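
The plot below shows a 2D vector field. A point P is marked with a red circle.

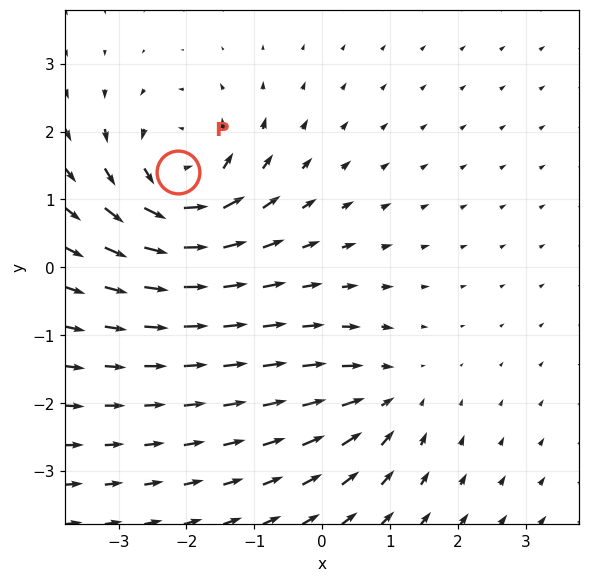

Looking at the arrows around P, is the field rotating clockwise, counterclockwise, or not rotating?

Near P at (-2.1, 1.4) the arrows circulate counterclockwise. The curl (z-component) there is about +6; positive curl means counterclockwise rotation.

counterclockwise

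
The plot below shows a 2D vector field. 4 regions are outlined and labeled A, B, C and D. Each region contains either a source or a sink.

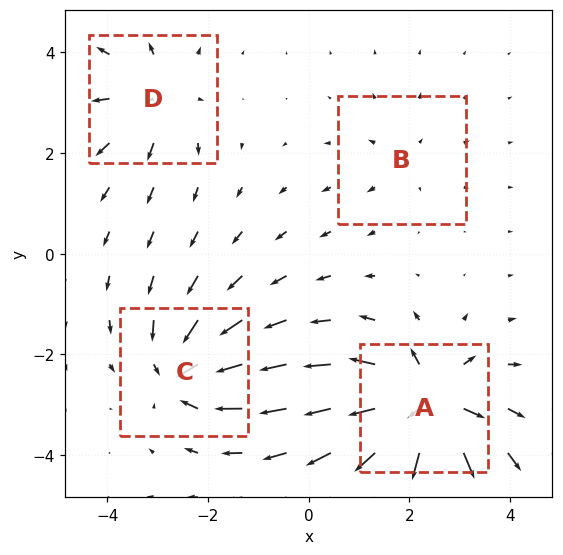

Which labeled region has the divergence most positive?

Divergence at each region's feature centre — A: about +9, B: about +2, C: about -6, D: about +4. Region A is most positive.

A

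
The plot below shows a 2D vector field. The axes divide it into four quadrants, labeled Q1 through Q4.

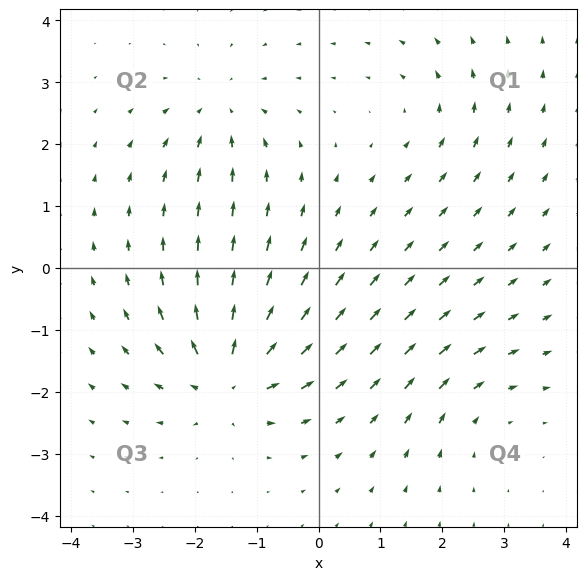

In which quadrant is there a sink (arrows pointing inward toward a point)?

Q2

The sink sits at approximately (-1.6, 2.5), which lies in quadrant Q2. The divergence there is about -4, negative as expected for a sink.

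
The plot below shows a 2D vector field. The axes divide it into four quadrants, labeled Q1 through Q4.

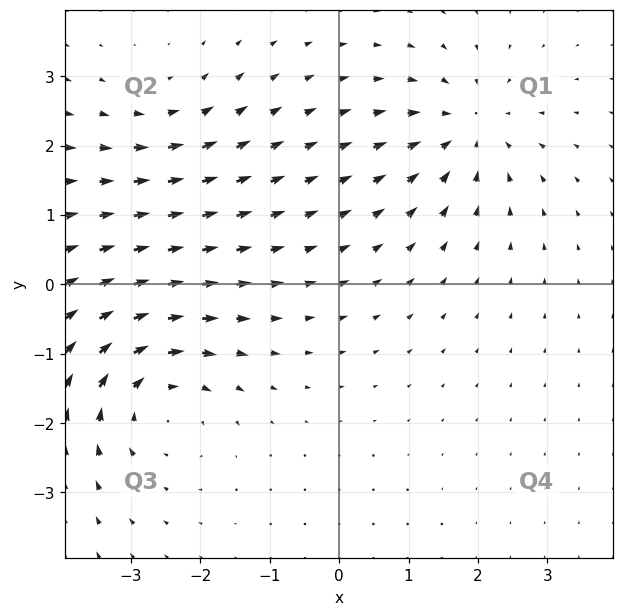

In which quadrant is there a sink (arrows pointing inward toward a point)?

The sink sits at approximately (1.8, 2.2), which lies in quadrant Q1. The divergence there is about -4, negative as expected for a sink.

Q1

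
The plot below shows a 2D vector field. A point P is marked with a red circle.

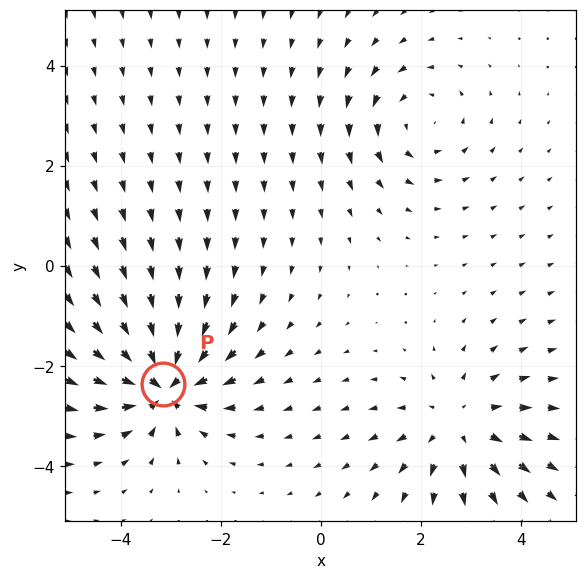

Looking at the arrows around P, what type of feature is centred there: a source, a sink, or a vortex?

At P (-3.1, -2.4) the arrows converge inward. Divergence about -5, curl ≈0 — negative divergence with near-zero curl is a sink.

sink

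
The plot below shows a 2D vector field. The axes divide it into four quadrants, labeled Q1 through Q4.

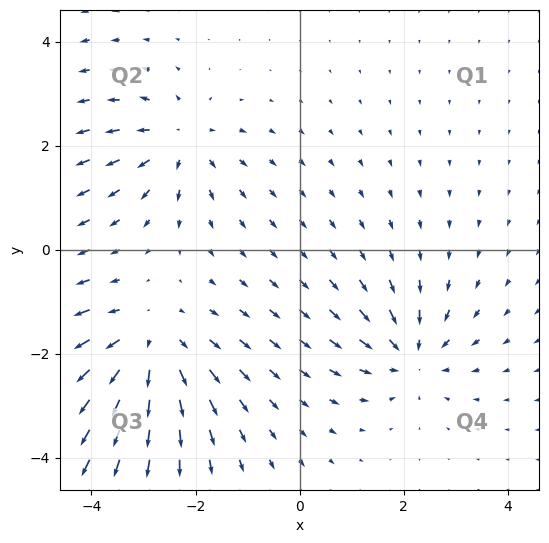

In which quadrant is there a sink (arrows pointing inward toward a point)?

The sink sits at approximately (2.1, -2.0), which lies in quadrant Q4. The divergence there is about -4, negative as expected for a sink.

Q4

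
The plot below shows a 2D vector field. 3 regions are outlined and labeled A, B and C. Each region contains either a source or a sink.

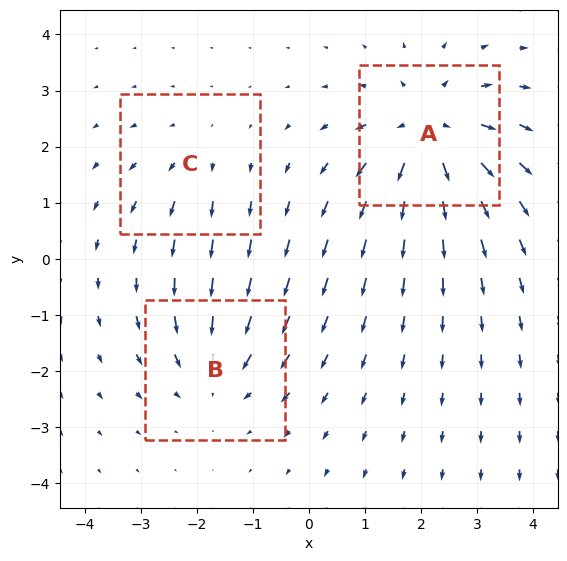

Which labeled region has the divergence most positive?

A

Divergence at each region's feature centre — A: about +4, B: about -3, C: about +2. Region A is most positive.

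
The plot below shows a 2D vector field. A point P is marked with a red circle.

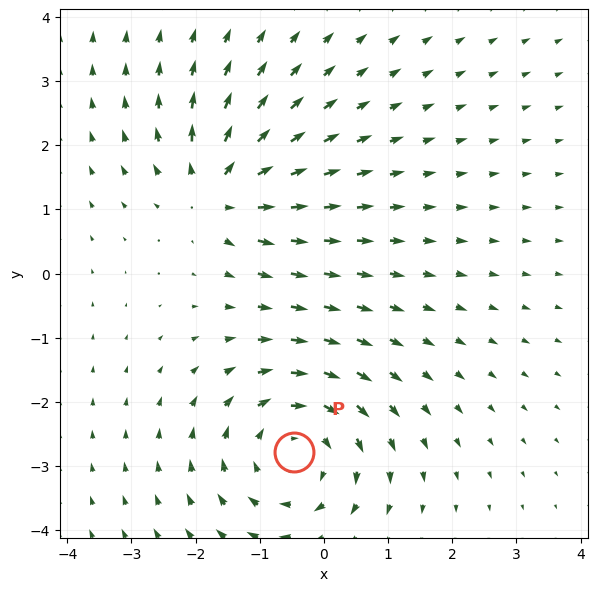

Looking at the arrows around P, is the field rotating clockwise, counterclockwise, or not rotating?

clockwise

Near P at (-0.5, -2.8) the arrows circulate clockwise. The curl (z-component) there is about -3; negative curl means clockwise rotation.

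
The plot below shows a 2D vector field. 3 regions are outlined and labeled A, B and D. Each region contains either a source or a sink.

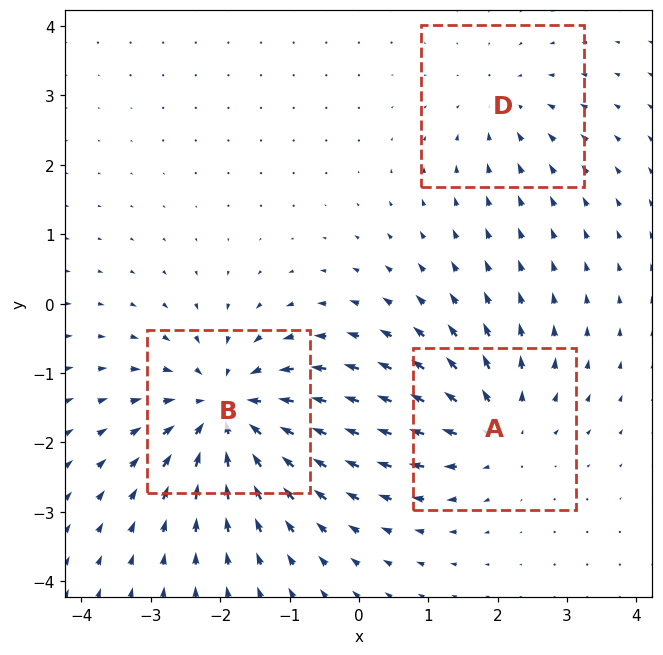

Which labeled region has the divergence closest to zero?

D

Divergence at each region's feature centre — A: about +3, B: about -5, D: about -2. Region D is closest to zero.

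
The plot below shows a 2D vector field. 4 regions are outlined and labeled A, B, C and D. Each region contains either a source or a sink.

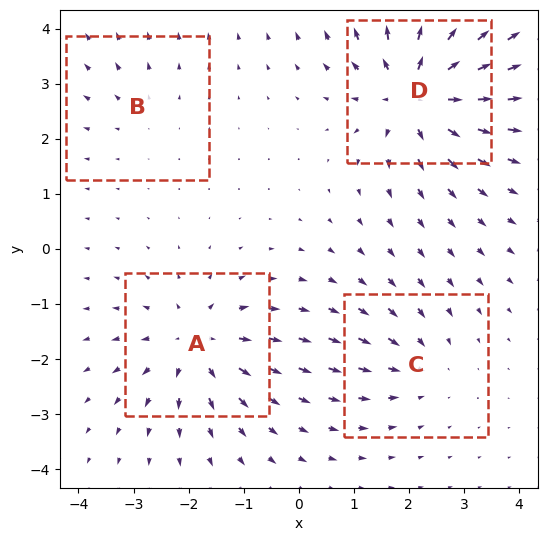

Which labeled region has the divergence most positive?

Divergence at each region's feature centre — A: about +6, B: about +2, C: about -3, D: about +8. Region D is most positive.

D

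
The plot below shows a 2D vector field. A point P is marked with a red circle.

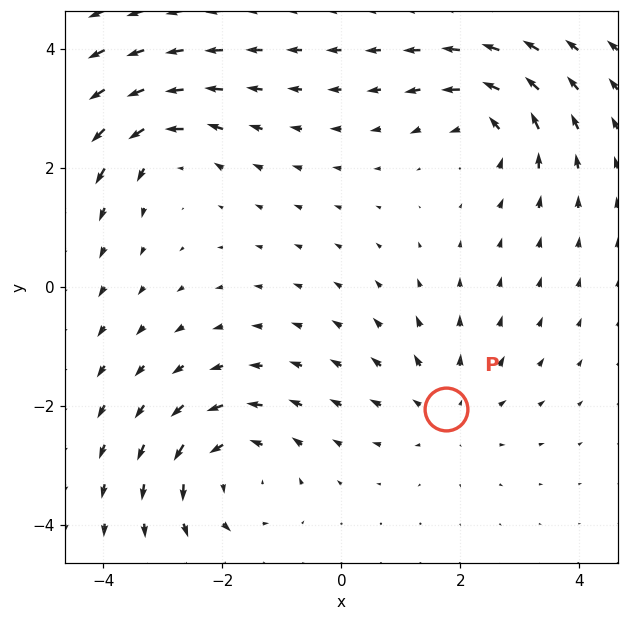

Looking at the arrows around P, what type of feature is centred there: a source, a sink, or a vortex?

At P (1.8, -2.1) the arrows spread outward. Divergence about +3, curl ≈0 — positive divergence with near-zero curl is a source.

source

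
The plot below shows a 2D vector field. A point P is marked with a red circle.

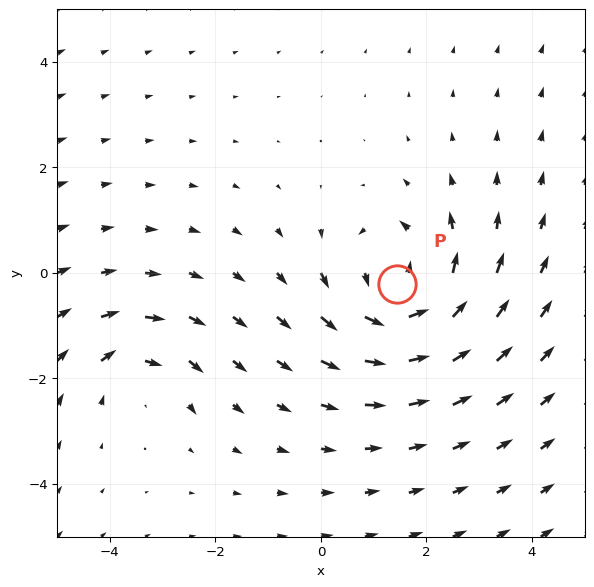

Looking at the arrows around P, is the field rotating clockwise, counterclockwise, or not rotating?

counterclockwise

Near P at (1.4, -0.2) the arrows circulate counterclockwise. The curl (z-component) there is about +5; positive curl means counterclockwise rotation.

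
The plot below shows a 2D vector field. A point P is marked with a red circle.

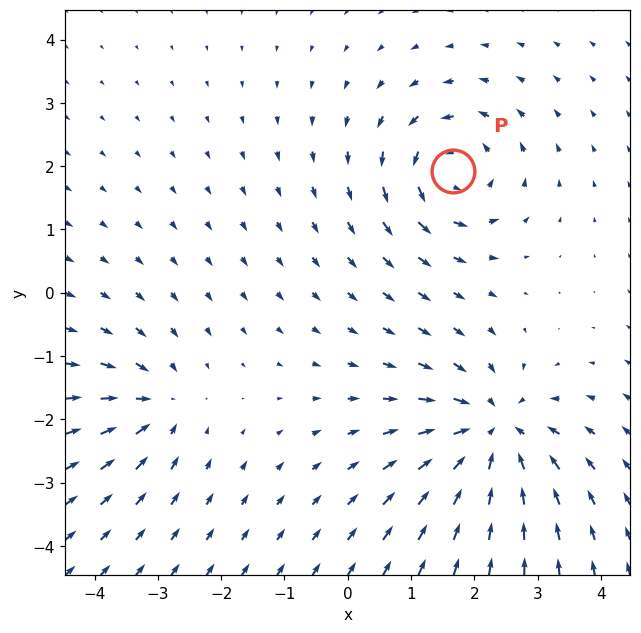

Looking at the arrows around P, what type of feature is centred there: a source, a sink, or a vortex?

vortex

At P (1.7, 1.9) the arrows circulate counterclockwise. Divergence ≈0, curl about +5 — near-zero divergence with nonzero curl is a vortex.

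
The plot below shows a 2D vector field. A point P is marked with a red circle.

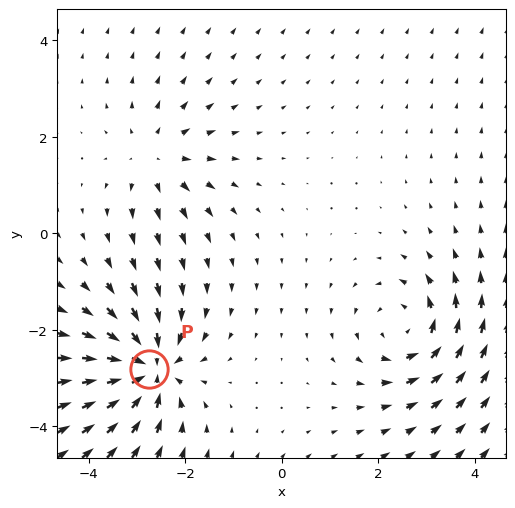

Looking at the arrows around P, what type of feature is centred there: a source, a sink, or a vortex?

sink

At P (-2.8, -2.8) the arrows converge inward. Divergence about -6, curl ≈0 — negative divergence with near-zero curl is a sink.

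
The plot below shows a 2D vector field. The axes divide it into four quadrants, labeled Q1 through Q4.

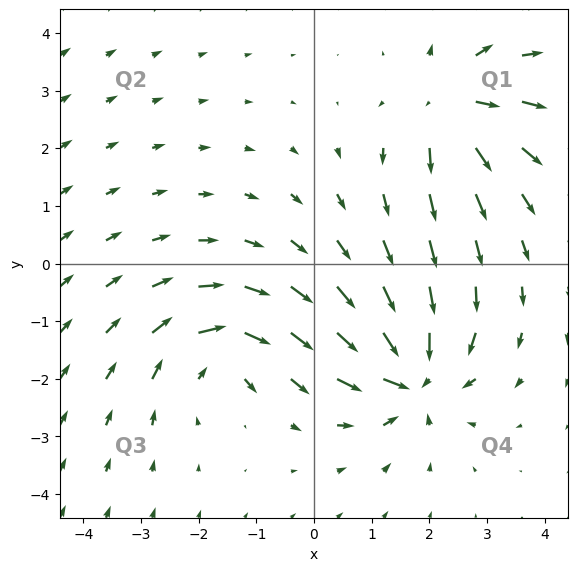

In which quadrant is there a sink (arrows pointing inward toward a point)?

The sink sits at approximately (1.7, -2.0), which lies in quadrant Q4. The divergence there is about -7, negative as expected for a sink.

Q4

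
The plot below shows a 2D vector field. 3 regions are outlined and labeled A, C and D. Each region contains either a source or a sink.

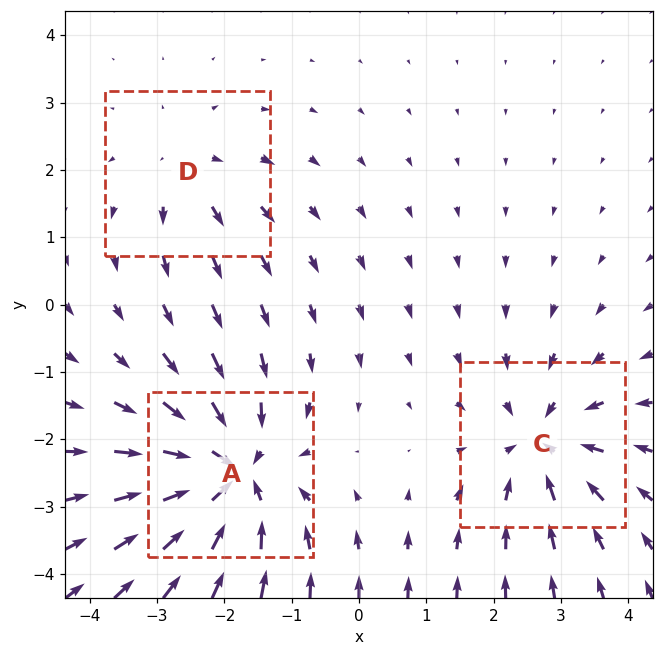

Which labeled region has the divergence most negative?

A

Divergence at each region's feature centre — A: about -5, C: about -4, D: about +2. Region A is most negative.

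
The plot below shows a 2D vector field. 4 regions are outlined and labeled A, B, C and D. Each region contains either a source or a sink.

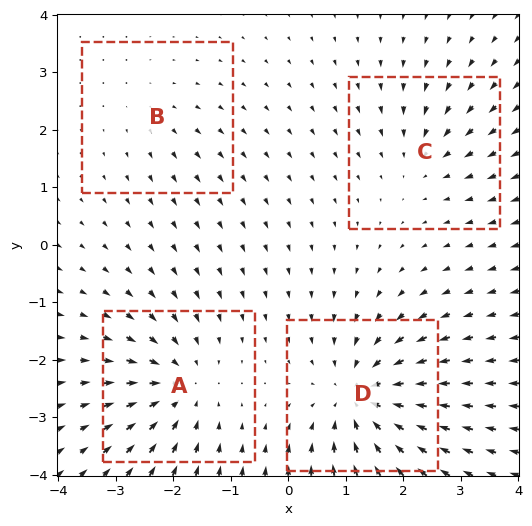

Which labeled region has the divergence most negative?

D

Divergence at each region's feature centre — A: about -5, B: about +2, C: about -3, D: about -7. Region D is most negative.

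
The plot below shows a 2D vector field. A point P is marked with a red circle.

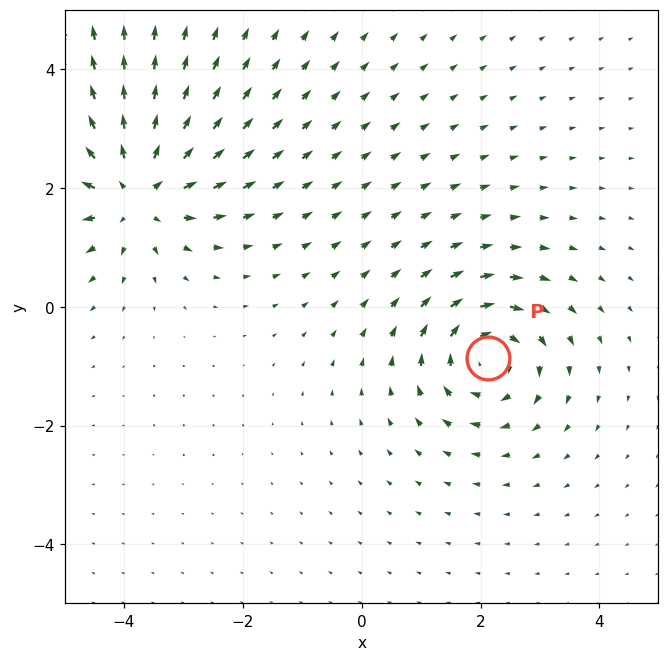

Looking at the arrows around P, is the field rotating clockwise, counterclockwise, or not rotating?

clockwise

Near P at (2.1, -0.9) the arrows circulate clockwise. The curl (z-component) there is about -5; negative curl means clockwise rotation.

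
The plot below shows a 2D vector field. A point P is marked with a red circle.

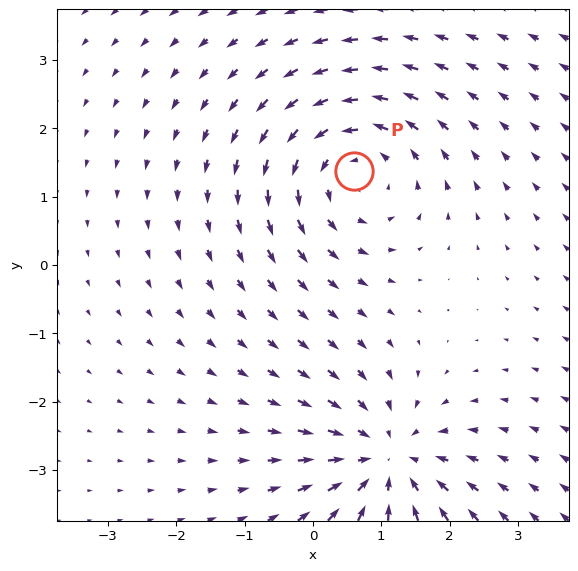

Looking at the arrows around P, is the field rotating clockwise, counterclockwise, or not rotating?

counterclockwise

Near P at (0.6, 1.4) the arrows circulate counterclockwise. The curl (z-component) there is about +4; positive curl means counterclockwise rotation.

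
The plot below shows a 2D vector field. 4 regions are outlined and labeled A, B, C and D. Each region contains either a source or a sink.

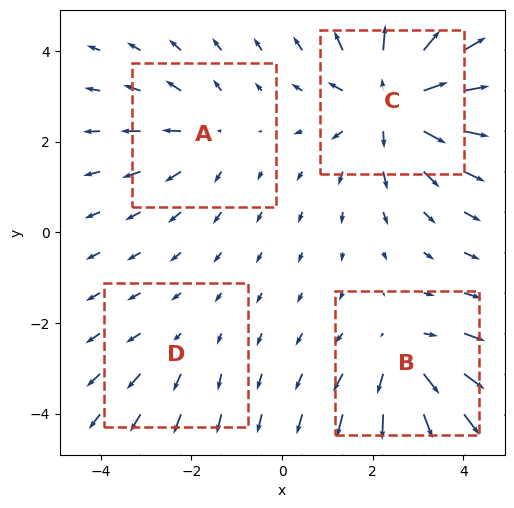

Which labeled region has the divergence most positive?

Divergence at each region's feature centre — A: about +3, B: about +4, C: about +6, D: about +2. Region C is most positive.

C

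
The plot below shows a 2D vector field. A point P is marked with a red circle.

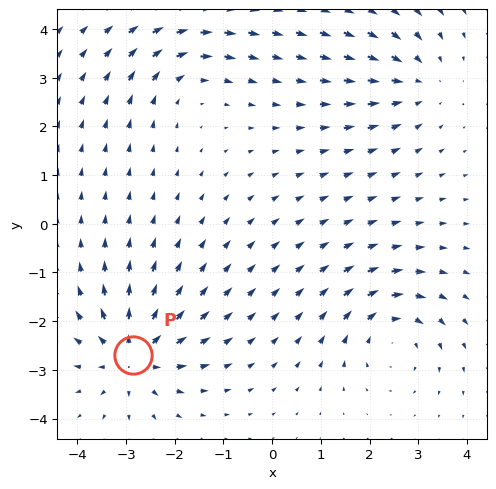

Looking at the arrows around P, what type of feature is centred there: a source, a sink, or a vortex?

At P (-2.9, -2.7) the arrows spread outward. Divergence about +6, curl ≈0 — positive divergence with near-zero curl is a source.

source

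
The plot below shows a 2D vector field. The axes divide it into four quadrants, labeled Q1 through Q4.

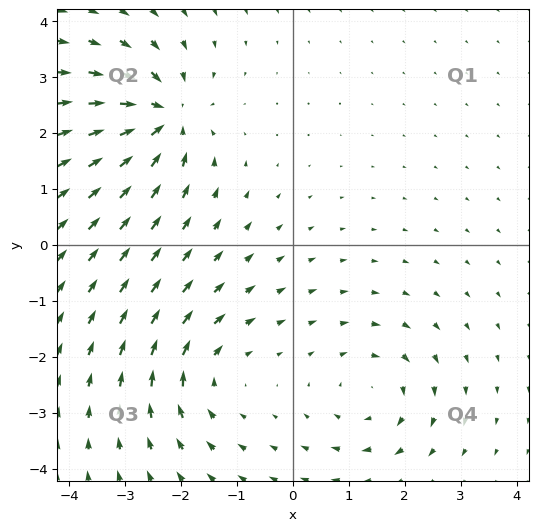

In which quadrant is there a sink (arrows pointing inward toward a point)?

The sink sits at approximately (-2.3, 2.3), which lies in quadrant Q2. The divergence there is about -6, negative as expected for a sink.

Q2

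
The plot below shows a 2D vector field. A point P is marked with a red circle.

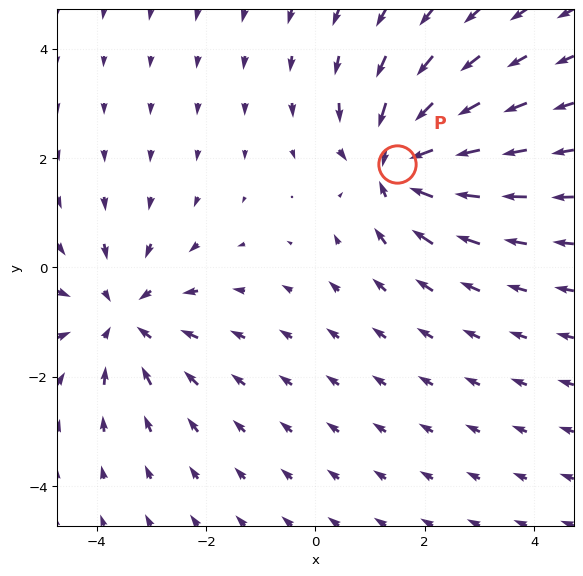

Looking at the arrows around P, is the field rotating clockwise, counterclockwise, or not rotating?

not rotating

Near P at (1.5, 1.9) the arrows show no circulation. The curl there is ≈0.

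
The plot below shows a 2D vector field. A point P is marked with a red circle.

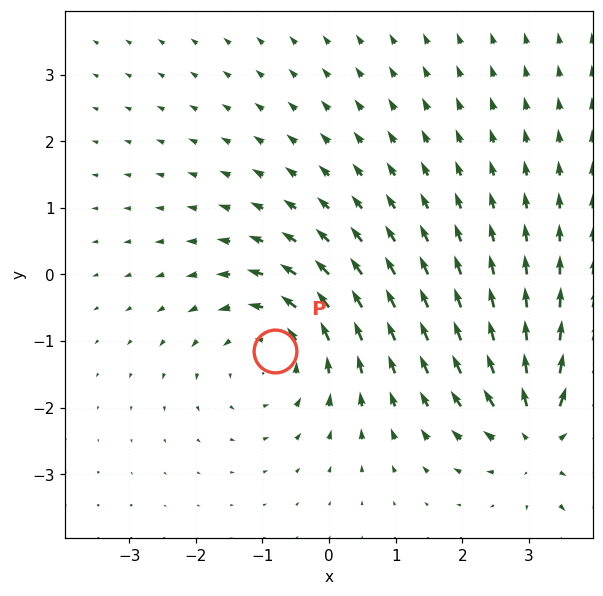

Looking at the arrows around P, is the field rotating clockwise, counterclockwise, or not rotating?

Near P at (-0.8, -1.2) the arrows circulate counterclockwise. The curl (z-component) there is about +3; positive curl means counterclockwise rotation.

counterclockwise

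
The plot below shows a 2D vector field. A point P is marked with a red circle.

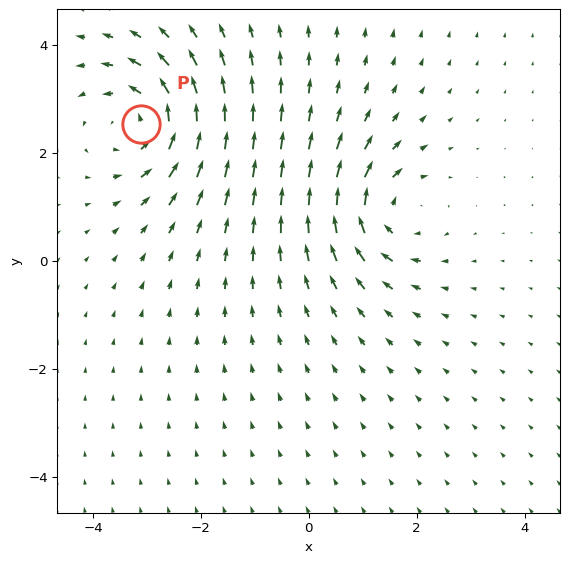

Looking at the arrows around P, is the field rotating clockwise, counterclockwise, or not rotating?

counterclockwise

Near P at (-3.1, 2.5) the arrows circulate counterclockwise. The curl (z-component) there is about +4; positive curl means counterclockwise rotation.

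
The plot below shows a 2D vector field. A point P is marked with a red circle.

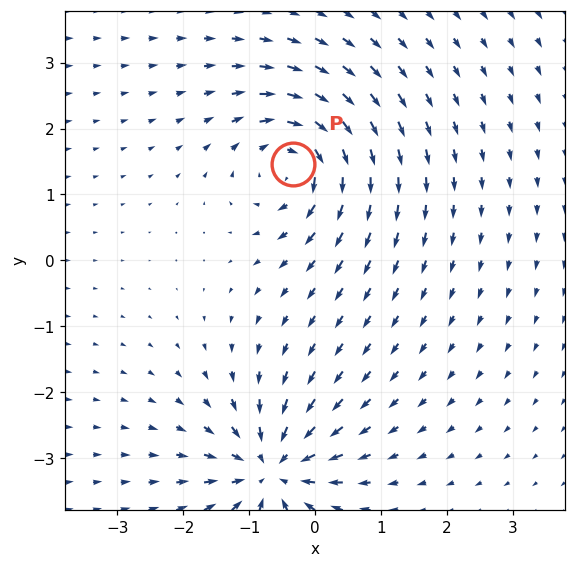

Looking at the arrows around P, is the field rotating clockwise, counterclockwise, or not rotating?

Near P at (-0.3, 1.5) the arrows circulate clockwise. The curl (z-component) there is about -4; negative curl means clockwise rotation.

clockwise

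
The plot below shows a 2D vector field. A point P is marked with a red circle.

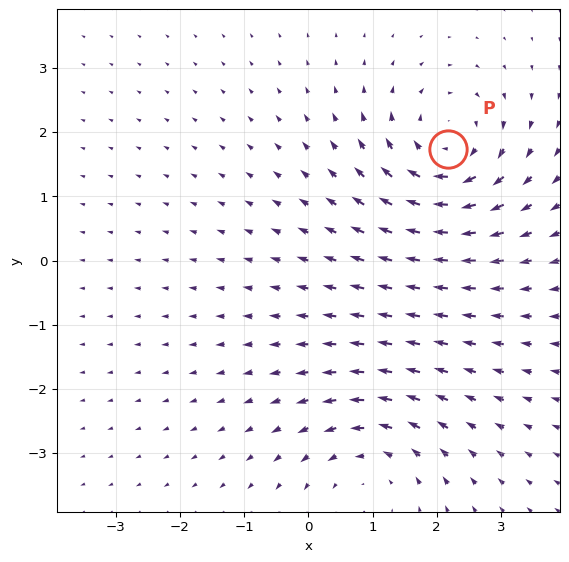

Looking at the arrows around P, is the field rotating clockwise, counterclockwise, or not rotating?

clockwise

Near P at (2.2, 1.7) the arrows circulate clockwise. The curl (z-component) there is about -4; negative curl means clockwise rotation.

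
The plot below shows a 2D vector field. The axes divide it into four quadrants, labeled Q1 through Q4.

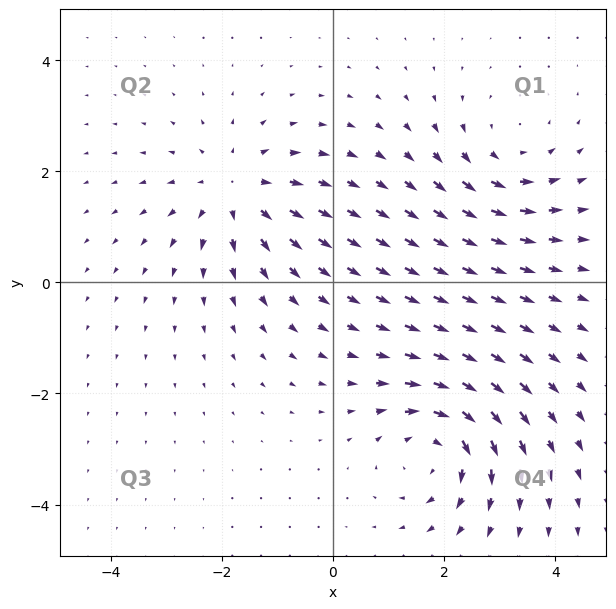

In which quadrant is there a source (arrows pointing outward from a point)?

The source sits at approximately (-1.8, 1.6), which lies in quadrant Q2. The divergence there is about +4, positive as expected for a source.

Q2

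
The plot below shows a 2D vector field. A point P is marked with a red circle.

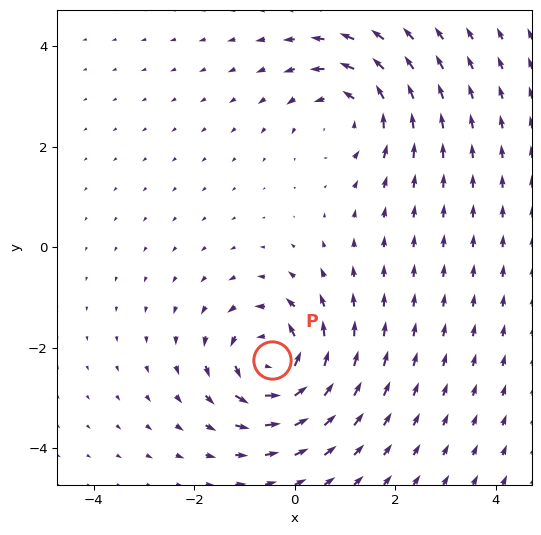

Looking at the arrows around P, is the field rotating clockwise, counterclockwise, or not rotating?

Near P at (-0.4, -2.2) the arrows circulate counterclockwise. The curl (z-component) there is about +6; positive curl means counterclockwise rotation.

counterclockwise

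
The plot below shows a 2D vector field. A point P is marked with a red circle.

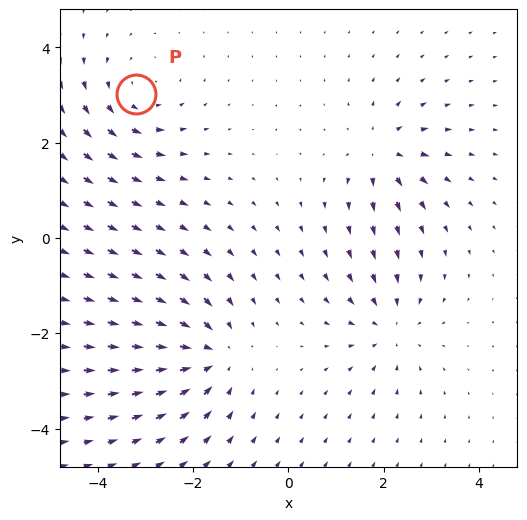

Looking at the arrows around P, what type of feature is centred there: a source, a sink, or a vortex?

vortex

At P (-3.2, 3.0) the arrows circulate counterclockwise. Divergence ≈0, curl about +3 — near-zero divergence with nonzero curl is a vortex.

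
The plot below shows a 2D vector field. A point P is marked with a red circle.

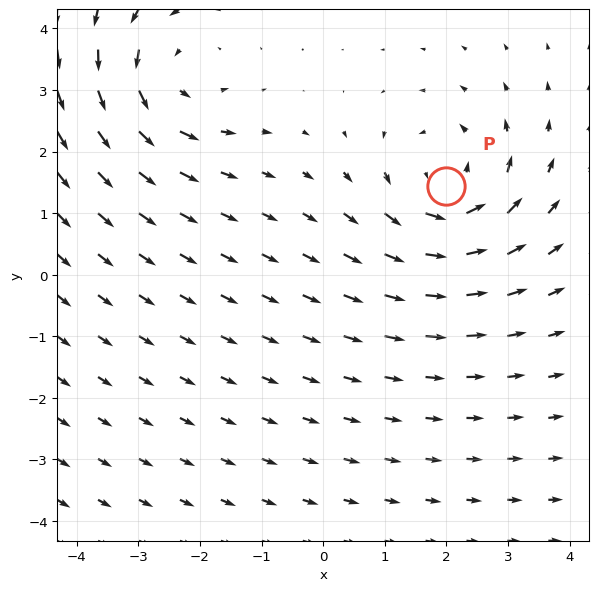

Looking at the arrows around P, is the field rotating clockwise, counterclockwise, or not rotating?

counterclockwise

Near P at (2.0, 1.4) the arrows circulate counterclockwise. The curl (z-component) there is about +4; positive curl means counterclockwise rotation.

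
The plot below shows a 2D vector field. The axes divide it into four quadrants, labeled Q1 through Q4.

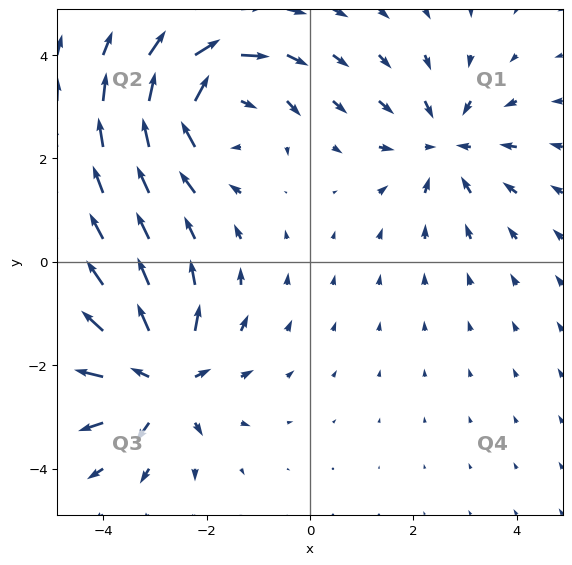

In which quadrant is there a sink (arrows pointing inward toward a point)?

Q1

The sink sits at approximately (2.6, 2.3), which lies in quadrant Q1. The divergence there is about -3, negative as expected for a sink.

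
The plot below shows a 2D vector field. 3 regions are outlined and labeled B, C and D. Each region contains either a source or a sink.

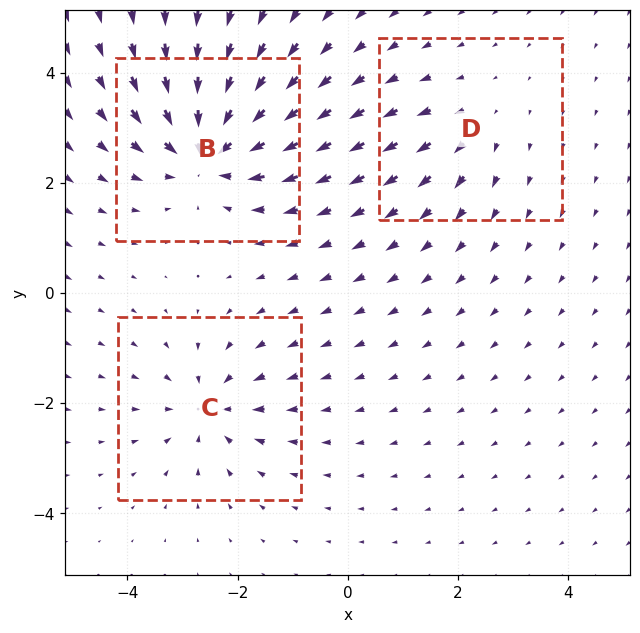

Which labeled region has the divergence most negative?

B

Divergence at each region's feature centre — B: about -5, C: about -3, D: about +2. Region B is most negative.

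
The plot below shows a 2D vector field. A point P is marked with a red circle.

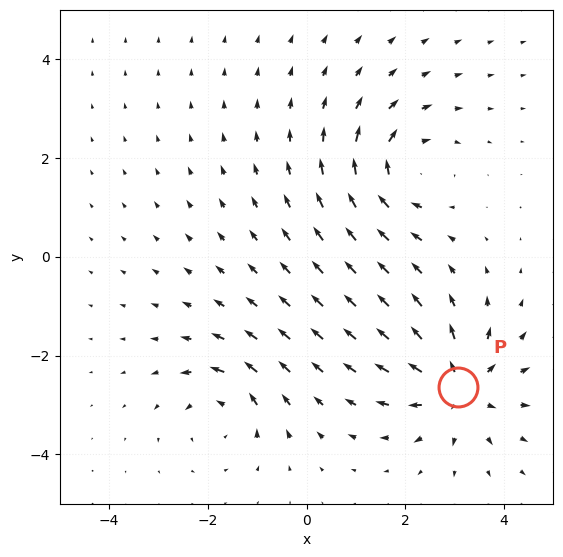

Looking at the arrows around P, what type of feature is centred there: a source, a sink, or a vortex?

At P (3.1, -2.6) the arrows spread outward. Divergence about +4, curl ≈0 — positive divergence with near-zero curl is a source.

source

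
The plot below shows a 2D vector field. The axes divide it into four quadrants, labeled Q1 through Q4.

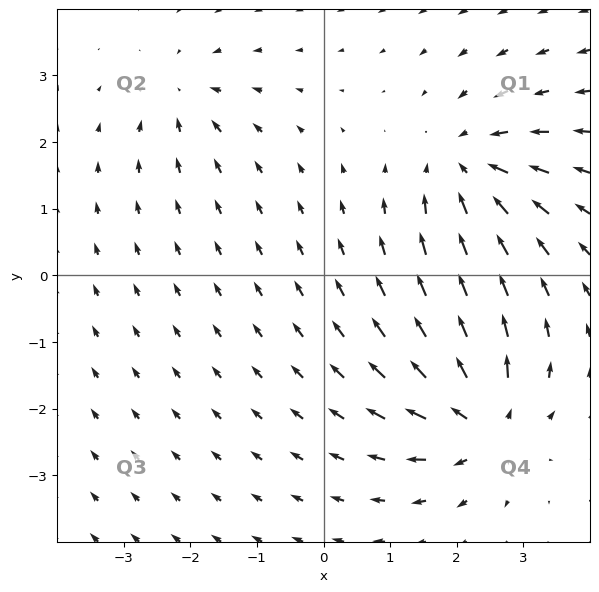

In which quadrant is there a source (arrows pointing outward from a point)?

Q4

The source sits at approximately (2.4, -2.2), which lies in quadrant Q4. The divergence there is about +7, positive as expected for a source.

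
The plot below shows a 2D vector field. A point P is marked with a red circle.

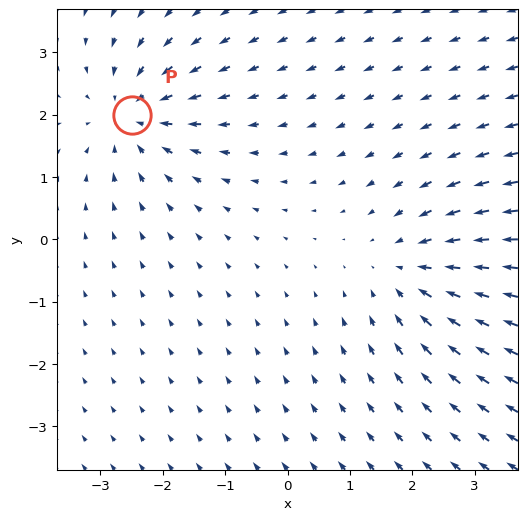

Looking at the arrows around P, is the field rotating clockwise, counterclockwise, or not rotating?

not rotating

Near P at (-2.5, 2.0) the arrows show no circulation. The curl there is ≈0.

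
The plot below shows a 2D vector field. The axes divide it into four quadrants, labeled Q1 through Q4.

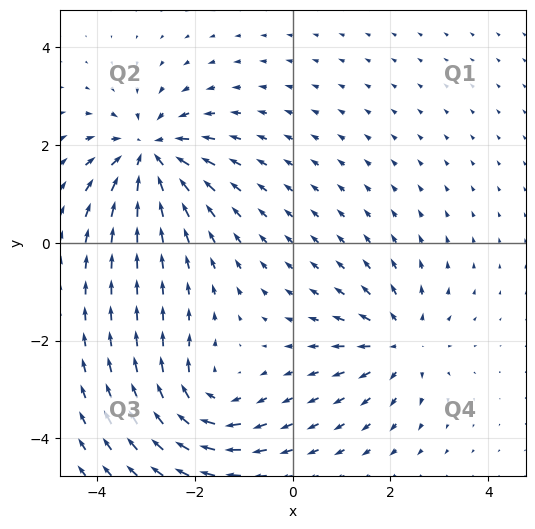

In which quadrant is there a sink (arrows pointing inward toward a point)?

The sink sits at approximately (-2.9, 1.8), which lies in quadrant Q2. The divergence there is about -6, negative as expected for a sink.

Q2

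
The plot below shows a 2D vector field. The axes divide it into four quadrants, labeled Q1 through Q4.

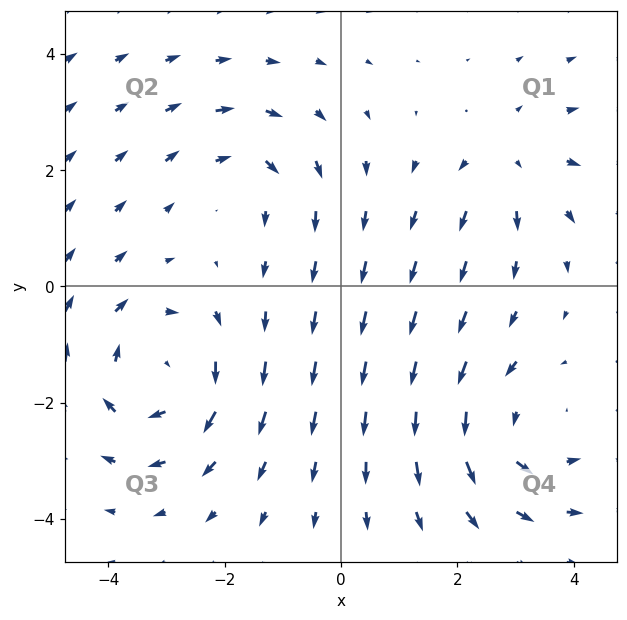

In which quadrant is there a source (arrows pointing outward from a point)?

Q1

The source sits at approximately (2.9, 2.2), which lies in quadrant Q1. The divergence there is about +3, positive as expected for a source.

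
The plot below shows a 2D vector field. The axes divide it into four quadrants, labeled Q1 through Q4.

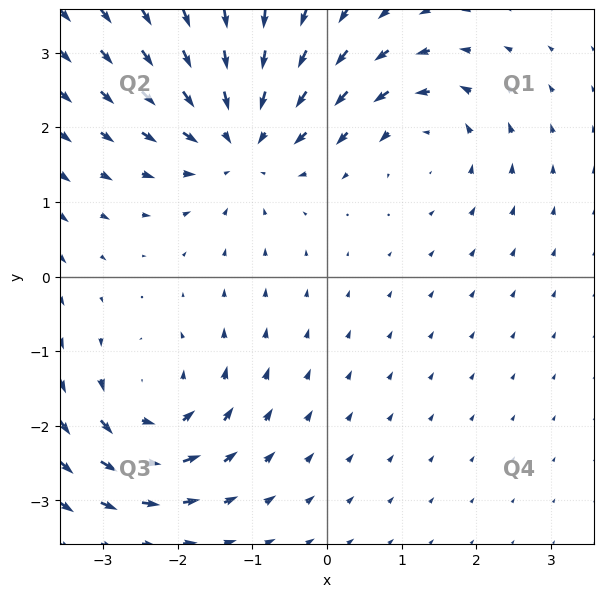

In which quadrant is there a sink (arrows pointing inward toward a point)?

The sink sits at approximately (-1.2, 1.8), which lies in quadrant Q2. The divergence there is about -4, negative as expected for a sink.

Q2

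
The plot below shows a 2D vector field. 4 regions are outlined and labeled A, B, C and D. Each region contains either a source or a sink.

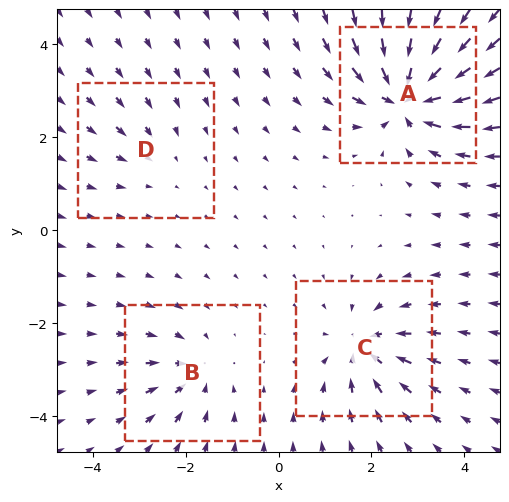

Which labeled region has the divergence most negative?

Divergence at each region's feature centre — A: about -10, B: about -4, C: about -6, D: about -2. Region A is most negative.

A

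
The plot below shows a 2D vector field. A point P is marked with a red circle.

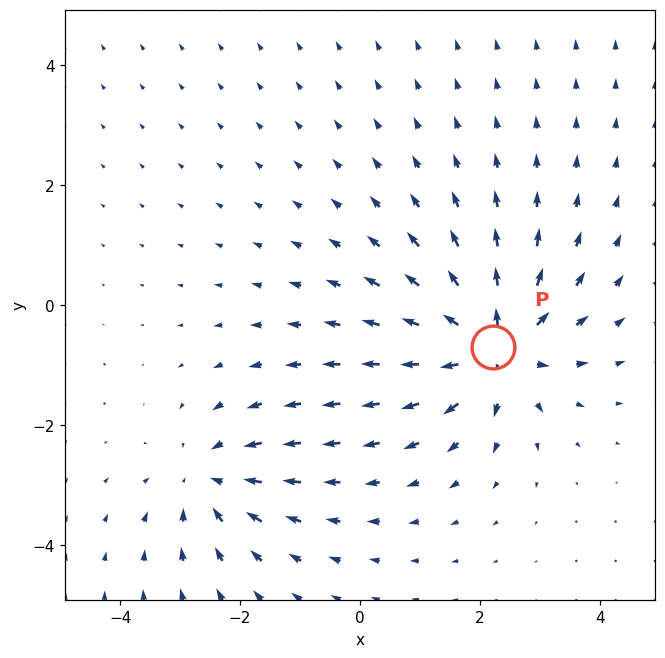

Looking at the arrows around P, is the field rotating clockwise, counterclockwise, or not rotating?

Near P at (2.2, -0.7) the arrows show no circulation. The curl there is ≈0.

not rotating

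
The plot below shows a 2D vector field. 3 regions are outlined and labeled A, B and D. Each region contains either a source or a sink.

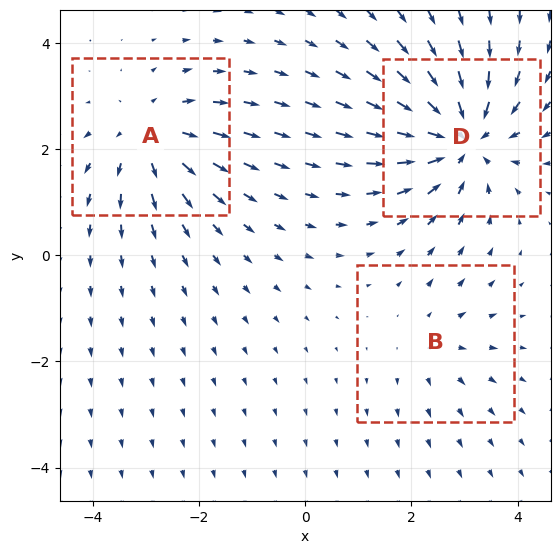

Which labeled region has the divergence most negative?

Divergence at each region's feature centre — A: about +3, B: about +2, D: about -5. Region D is most negative.

D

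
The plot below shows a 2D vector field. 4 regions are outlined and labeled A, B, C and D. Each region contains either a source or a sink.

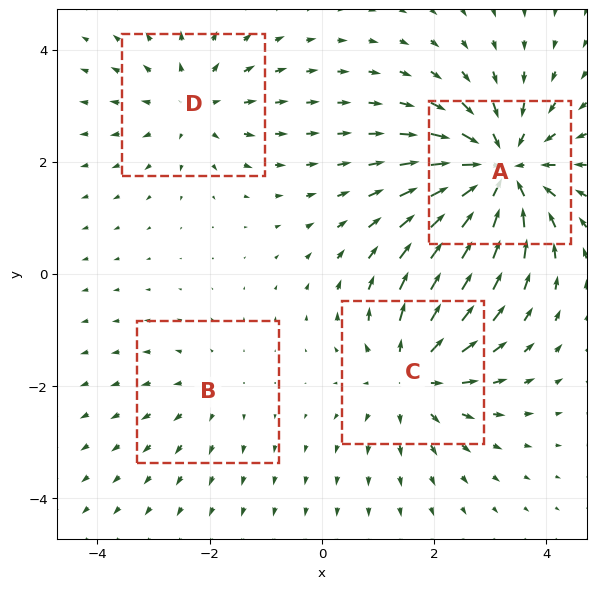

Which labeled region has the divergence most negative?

A

Divergence at each region's feature centre — A: about -7, B: about +2, C: about +5, D: about +3. Region A is most negative.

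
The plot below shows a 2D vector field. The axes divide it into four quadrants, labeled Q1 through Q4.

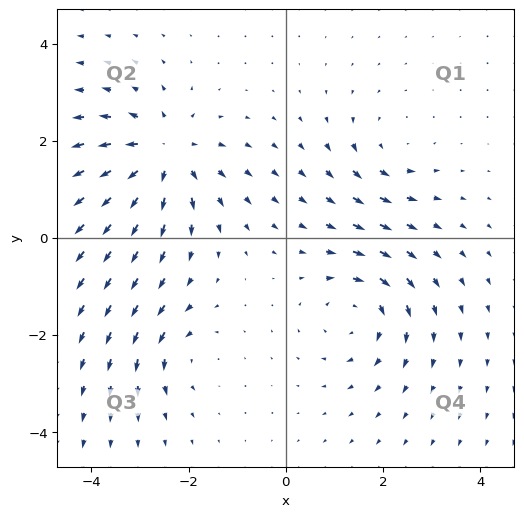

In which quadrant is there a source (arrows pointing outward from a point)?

Q2

The source sits at approximately (-2.5, 1.7), which lies in quadrant Q2. The divergence there is about +5, positive as expected for a source.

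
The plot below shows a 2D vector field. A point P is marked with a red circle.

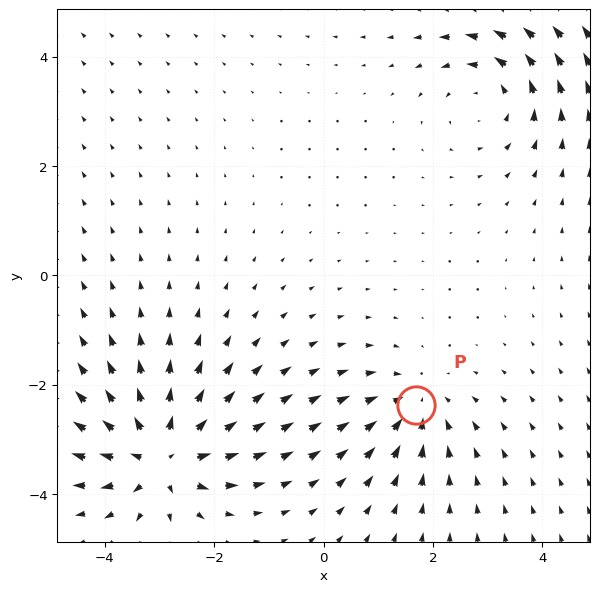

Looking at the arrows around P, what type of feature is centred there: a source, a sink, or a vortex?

At P (1.7, -2.4) the arrows converge inward. Divergence about -3, curl ≈0 — negative divergence with near-zero curl is a sink.

sink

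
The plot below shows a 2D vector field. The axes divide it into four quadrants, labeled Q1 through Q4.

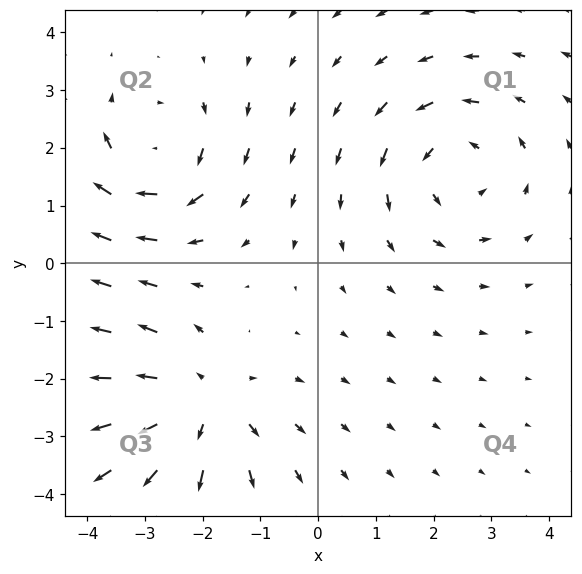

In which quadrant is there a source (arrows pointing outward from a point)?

Q3

The source sits at approximately (-2.0, -2.4), which lies in quadrant Q3. The divergence there is about +4, positive as expected for a source.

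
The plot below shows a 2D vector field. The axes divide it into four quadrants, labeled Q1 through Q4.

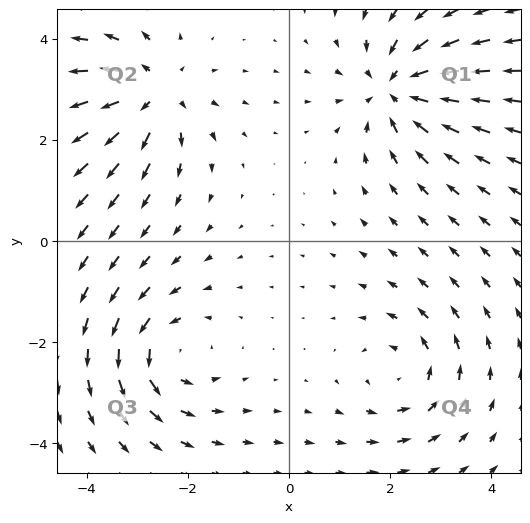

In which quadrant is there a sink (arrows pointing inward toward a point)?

Q1

The sink sits at approximately (2.1, 3.0), which lies in quadrant Q1. The divergence there is about -5, negative as expected for a sink.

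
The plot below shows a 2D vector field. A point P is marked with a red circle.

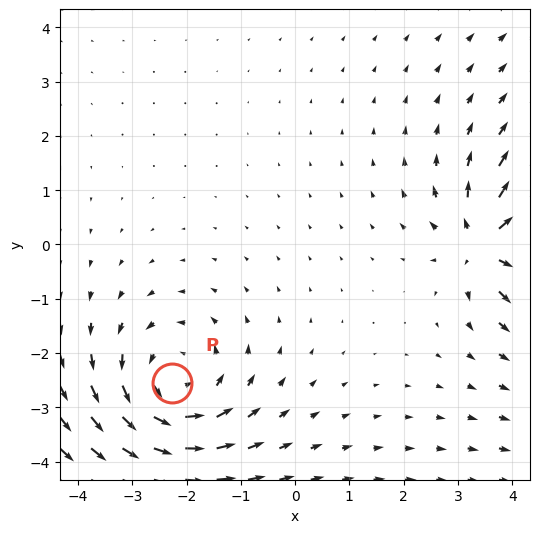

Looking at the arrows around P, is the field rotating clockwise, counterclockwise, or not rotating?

counterclockwise

Near P at (-2.3, -2.6) the arrows circulate counterclockwise. The curl (z-component) there is about +3; positive curl means counterclockwise rotation.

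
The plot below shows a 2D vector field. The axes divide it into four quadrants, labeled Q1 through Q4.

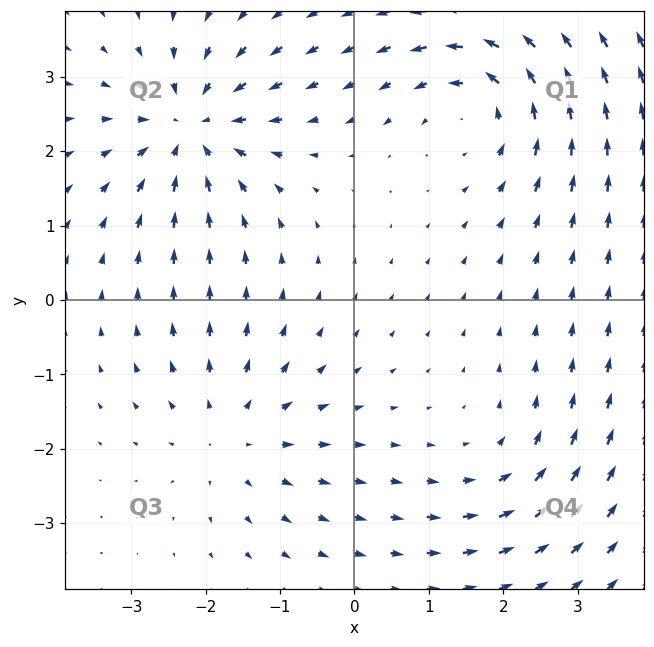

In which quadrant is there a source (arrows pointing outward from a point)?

Q3

The source sits at approximately (-1.6, -1.8), which lies in quadrant Q3. The divergence there is about +3, positive as expected for a source.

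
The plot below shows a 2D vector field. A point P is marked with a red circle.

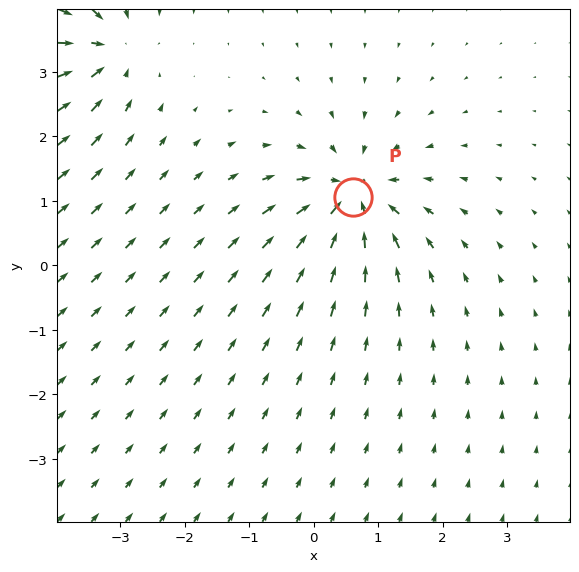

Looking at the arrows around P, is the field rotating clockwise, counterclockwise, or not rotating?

not rotating

Near P at (0.6, 1.1) the arrows show no circulation. The curl there is ≈0.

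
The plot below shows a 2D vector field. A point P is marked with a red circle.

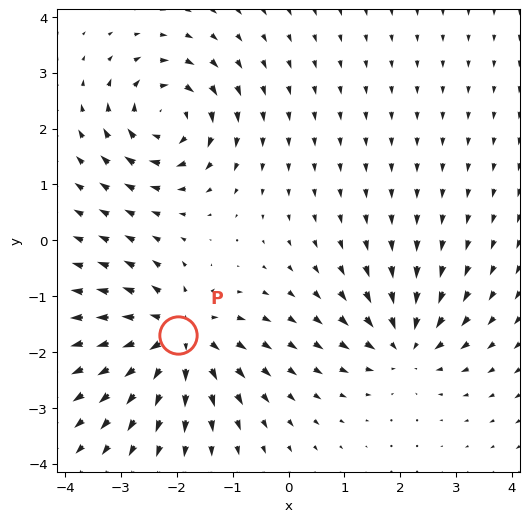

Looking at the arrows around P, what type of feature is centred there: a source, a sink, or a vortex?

At P (-2.0, -1.7) the arrows spread outward. Divergence about +6, curl ≈0 — positive divergence with near-zero curl is a source.

source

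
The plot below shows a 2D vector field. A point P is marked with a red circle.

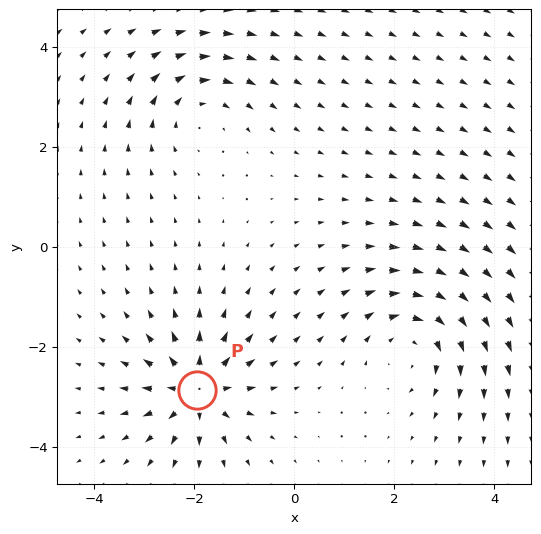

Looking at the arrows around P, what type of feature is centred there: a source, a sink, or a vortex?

At P (-1.9, -2.9) the arrows spread outward. Divergence about +7, curl ≈0 — positive divergence with near-zero curl is a source.

source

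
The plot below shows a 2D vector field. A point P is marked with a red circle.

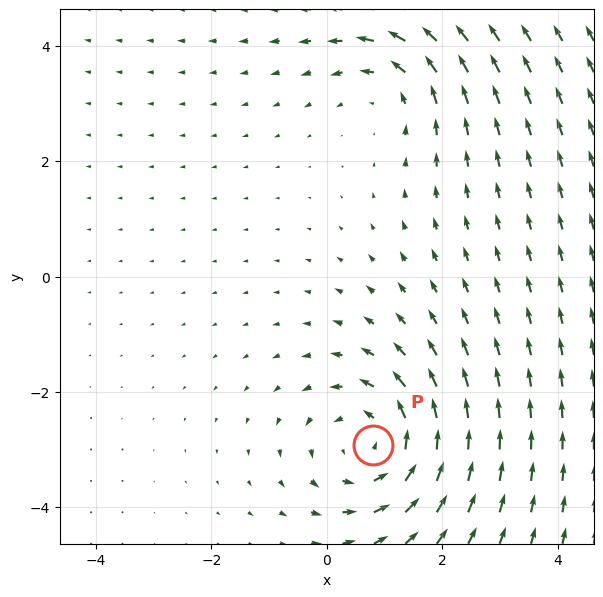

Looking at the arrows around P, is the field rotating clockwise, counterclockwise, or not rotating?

counterclockwise

Near P at (0.8, -2.9) the arrows circulate counterclockwise. The curl (z-component) there is about +4; positive curl means counterclockwise rotation.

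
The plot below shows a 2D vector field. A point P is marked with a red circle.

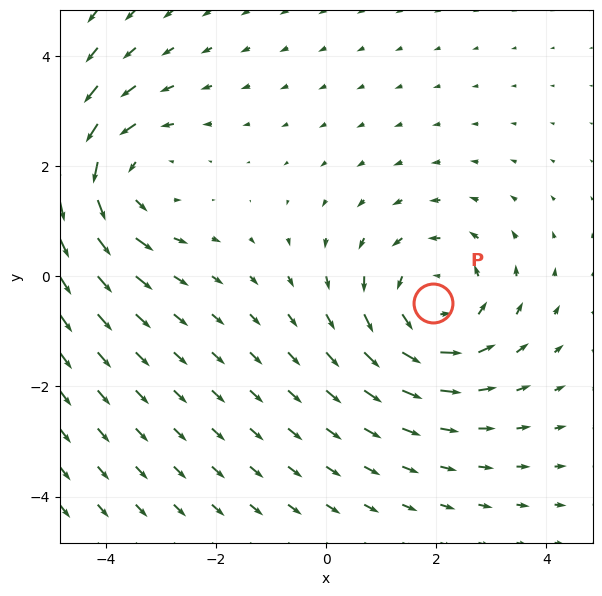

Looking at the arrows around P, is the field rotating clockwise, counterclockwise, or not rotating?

Near P at (1.9, -0.5) the arrows circulate counterclockwise. The curl (z-component) there is about +2; positive curl means counterclockwise rotation.

counterclockwise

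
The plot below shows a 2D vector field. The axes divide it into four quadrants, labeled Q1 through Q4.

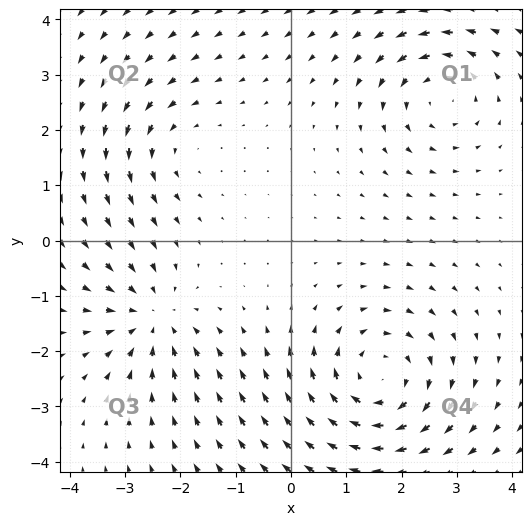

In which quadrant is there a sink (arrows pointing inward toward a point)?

The sink sits at approximately (-2.5, -1.4), which lies in quadrant Q3. The divergence there is about -4, negative as expected for a sink.

Q3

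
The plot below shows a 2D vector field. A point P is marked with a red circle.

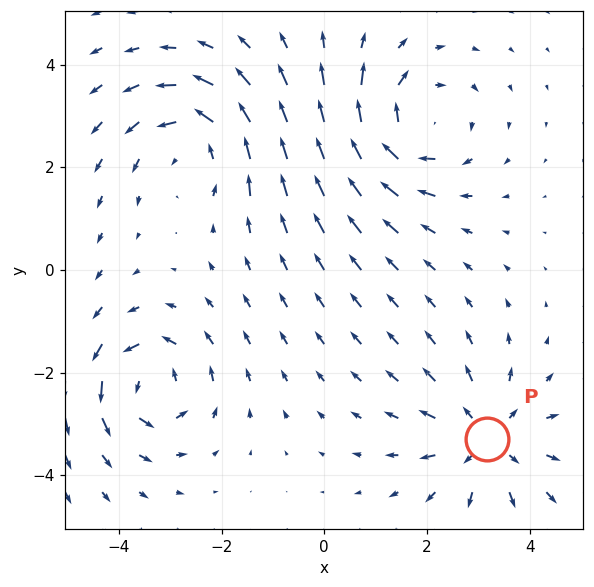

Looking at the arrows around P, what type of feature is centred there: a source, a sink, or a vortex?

At P (3.2, -3.3) the arrows spread outward. Divergence about +4, curl ≈0 — positive divergence with near-zero curl is a source.

source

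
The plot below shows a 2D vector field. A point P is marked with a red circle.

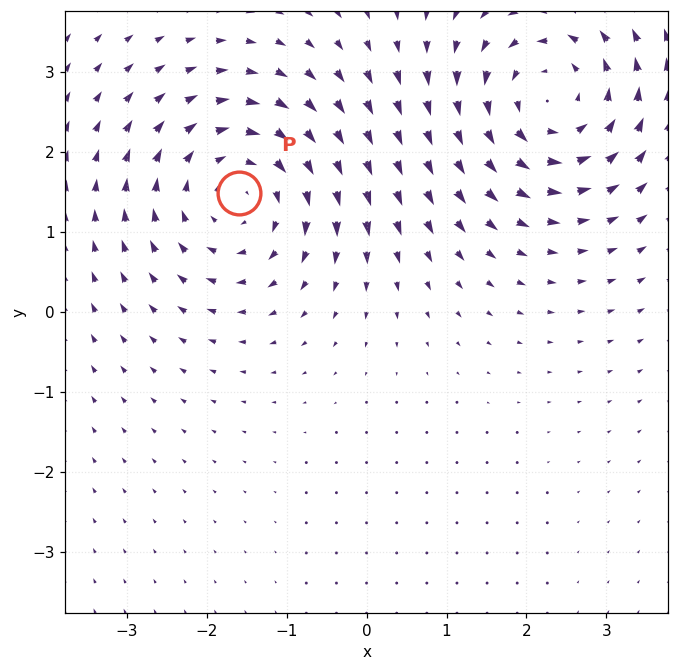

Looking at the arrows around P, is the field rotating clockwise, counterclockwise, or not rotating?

Near P at (-1.6, 1.5) the arrows circulate clockwise. The curl (z-component) there is about -3; negative curl means clockwise rotation.

clockwise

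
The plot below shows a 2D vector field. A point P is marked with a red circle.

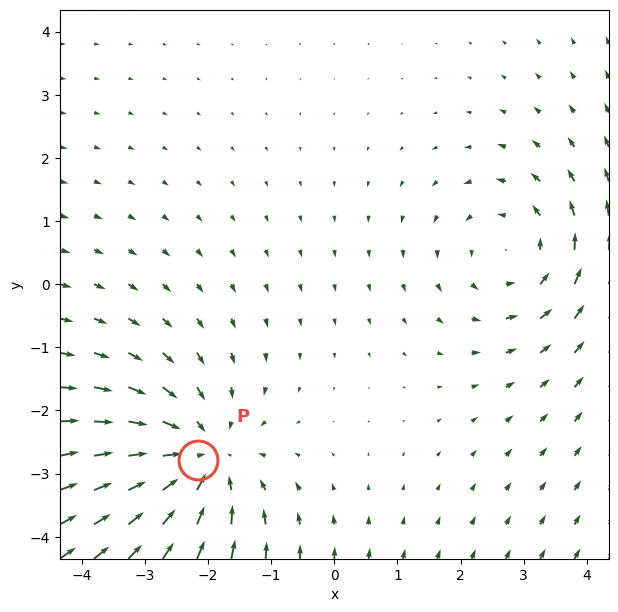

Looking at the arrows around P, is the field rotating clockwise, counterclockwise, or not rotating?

Near P at (-2.2, -2.8) the arrows show no circulation. The curl there is ≈0.

not rotating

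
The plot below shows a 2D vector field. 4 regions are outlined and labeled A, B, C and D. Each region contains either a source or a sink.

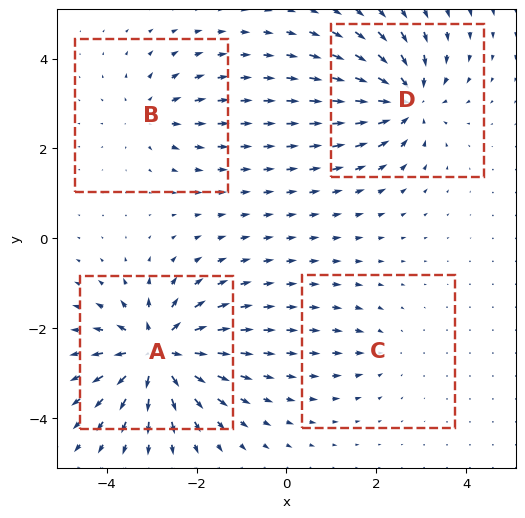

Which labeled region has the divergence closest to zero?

Divergence at each region's feature centre — A: about +9, B: about +4, C: about -2, D: about -7. Region C is closest to zero.

C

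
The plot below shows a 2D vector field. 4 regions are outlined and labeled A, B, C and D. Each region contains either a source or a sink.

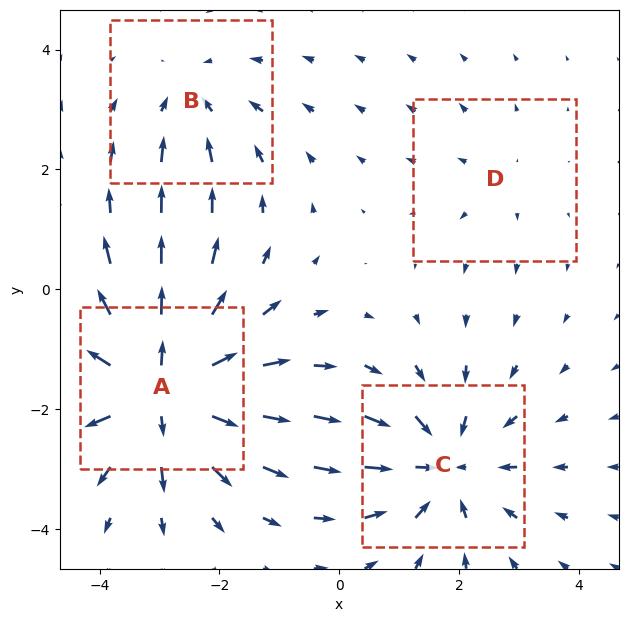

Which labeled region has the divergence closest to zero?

D

Divergence at each region's feature centre — A: about +7, B: about -3, C: about -5, D: about +2. Region D is closest to zero.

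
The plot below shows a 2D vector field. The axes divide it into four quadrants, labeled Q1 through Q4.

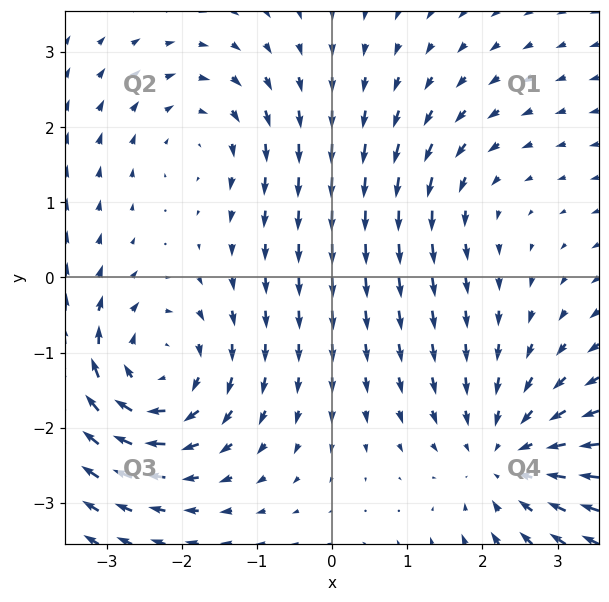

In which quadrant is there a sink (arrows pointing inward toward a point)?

Q4

The sink sits at approximately (2.3, -2.4), which lies in quadrant Q4. The divergence there is about -4, negative as expected for a sink.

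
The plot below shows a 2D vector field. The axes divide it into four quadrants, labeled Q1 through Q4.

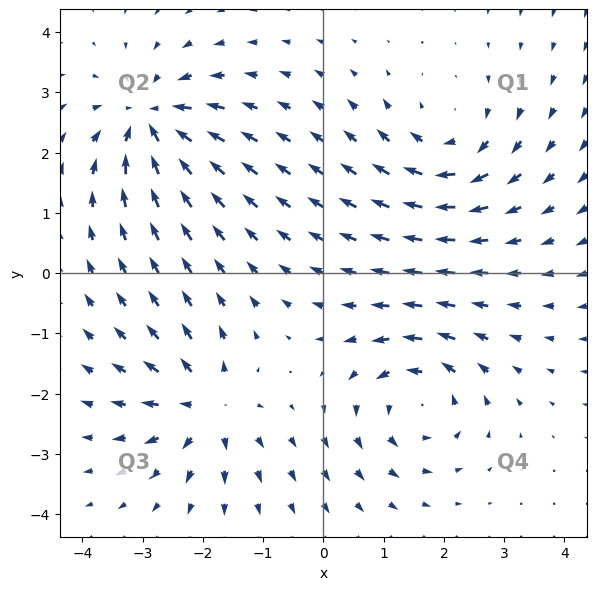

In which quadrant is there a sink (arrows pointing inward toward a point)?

The sink sits at approximately (-2.9, 2.5), which lies in quadrant Q2. The divergence there is about -6, negative as expected for a sink.

Q2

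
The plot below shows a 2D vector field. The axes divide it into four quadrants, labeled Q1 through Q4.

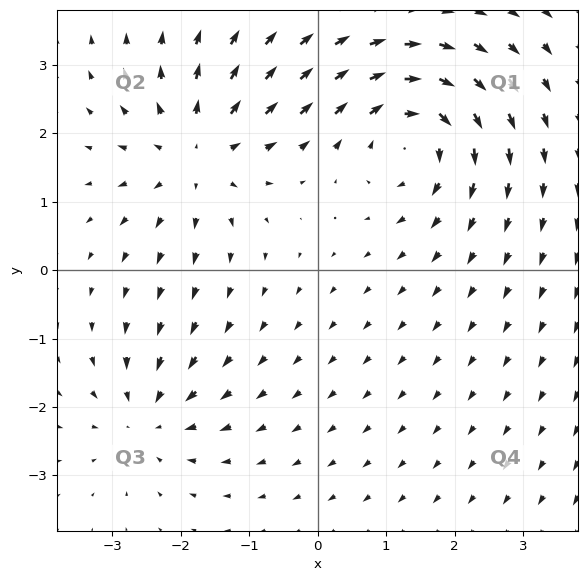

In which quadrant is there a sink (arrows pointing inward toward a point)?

Q3

The sink sits at approximately (-2.5, -2.2), which lies in quadrant Q3. The divergence there is about -4, negative as expected for a sink.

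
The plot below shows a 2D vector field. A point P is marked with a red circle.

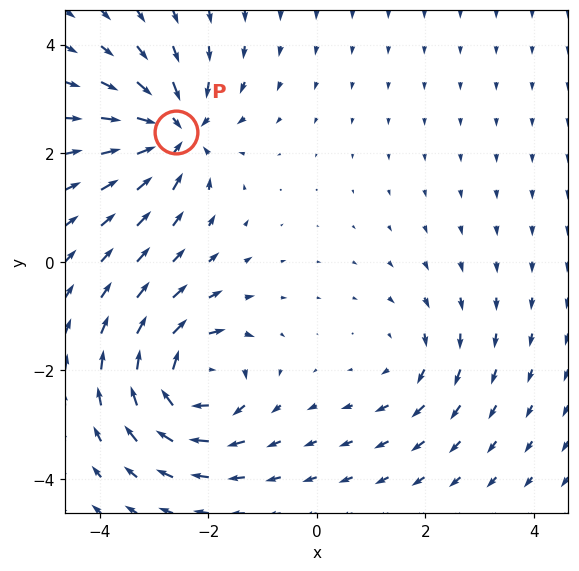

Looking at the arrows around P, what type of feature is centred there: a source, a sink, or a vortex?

At P (-2.6, 2.4) the arrows converge inward. Divergence about -5, curl ≈0 — negative divergence with near-zero curl is a sink.

sink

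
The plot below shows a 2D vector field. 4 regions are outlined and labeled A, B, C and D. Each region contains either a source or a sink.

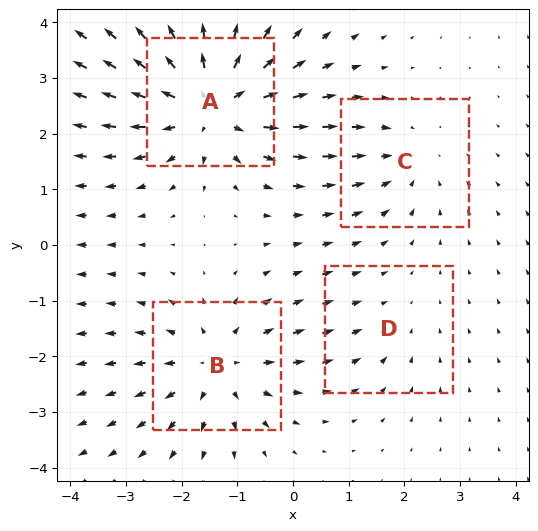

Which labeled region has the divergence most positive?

Divergence at each region's feature centre — A: about +6, B: about +4, C: about -3, D: about -2. Region A is most positive.

A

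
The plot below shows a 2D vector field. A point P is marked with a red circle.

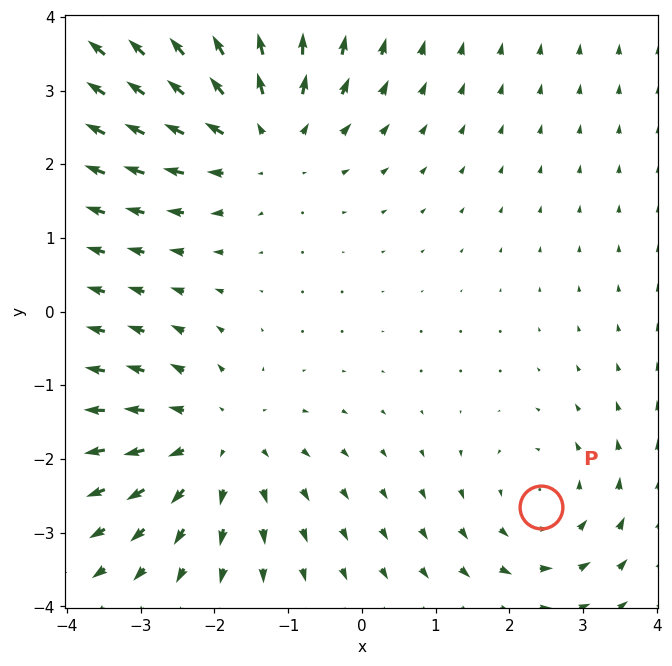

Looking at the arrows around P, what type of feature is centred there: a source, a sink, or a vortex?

At P (2.4, -2.6) the arrows circulate counterclockwise. Divergence ≈0, curl about +3 — near-zero divergence with nonzero curl is a vortex.

vortex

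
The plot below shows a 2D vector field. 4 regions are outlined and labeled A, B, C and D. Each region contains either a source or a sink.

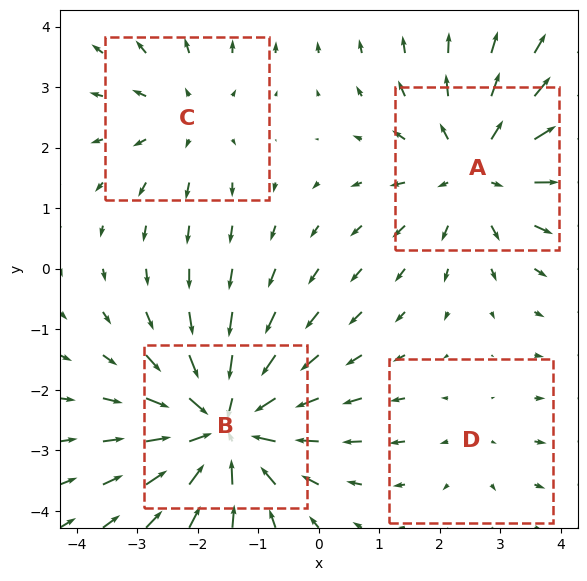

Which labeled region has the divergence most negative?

B

Divergence at each region's feature centre — A: about +4, B: about -6, C: about +3, D: about +2. Region B is most negative.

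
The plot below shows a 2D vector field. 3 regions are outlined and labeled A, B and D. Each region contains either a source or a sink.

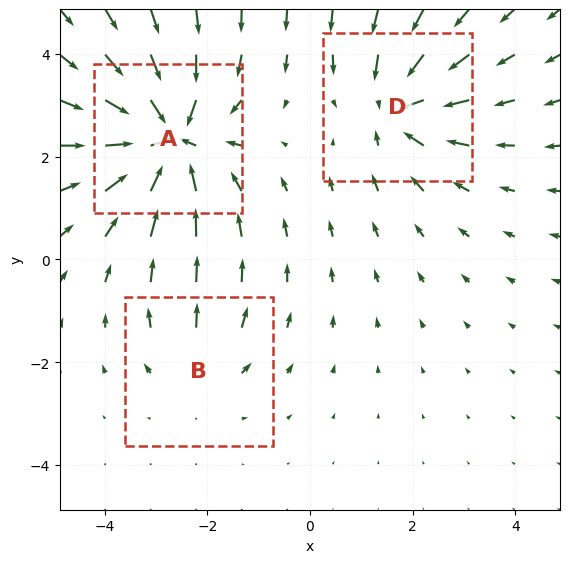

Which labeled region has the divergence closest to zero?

Divergence at each region's feature centre — A: about -5, B: about +2, D: about -4. Region B is closest to zero.

B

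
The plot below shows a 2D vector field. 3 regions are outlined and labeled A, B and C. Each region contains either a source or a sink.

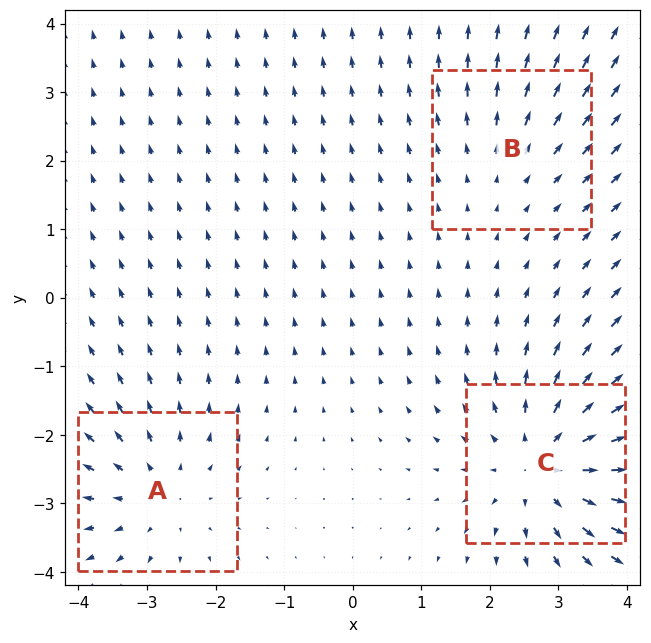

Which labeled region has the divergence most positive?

Divergence at each region's feature centre — A: about +3, B: about +2, C: about +4. Region C is most positive.

C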